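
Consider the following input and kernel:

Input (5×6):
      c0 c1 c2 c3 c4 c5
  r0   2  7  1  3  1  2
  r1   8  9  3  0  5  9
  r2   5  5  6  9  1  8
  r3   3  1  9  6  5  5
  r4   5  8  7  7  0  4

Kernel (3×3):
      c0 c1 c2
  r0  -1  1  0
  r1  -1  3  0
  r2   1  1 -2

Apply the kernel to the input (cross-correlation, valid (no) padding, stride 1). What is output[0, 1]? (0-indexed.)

-13

The receptive field on the input at this output position is [7 1 3 / 9 3 0 / 5 6 9]. Elementwise product with the kernel and sum: 7·-1 + 1·1 + 9·-1 + 3·3 + 5·1 + 6·1 + 9·-2.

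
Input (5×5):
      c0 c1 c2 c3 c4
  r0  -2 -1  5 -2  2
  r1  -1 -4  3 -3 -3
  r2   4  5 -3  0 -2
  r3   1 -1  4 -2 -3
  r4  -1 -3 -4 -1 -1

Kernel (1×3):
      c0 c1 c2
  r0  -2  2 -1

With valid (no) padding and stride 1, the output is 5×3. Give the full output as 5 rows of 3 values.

Output[0,0]: The receptive field on the input at this output position is [-2 -1 5]. Elementwise product with the kernel and sum: -2·-2 + -1·2 + 5·-1.

-3 14 -16
-9 17 -9
5 -16 8
-8 12 -9
0 -1 7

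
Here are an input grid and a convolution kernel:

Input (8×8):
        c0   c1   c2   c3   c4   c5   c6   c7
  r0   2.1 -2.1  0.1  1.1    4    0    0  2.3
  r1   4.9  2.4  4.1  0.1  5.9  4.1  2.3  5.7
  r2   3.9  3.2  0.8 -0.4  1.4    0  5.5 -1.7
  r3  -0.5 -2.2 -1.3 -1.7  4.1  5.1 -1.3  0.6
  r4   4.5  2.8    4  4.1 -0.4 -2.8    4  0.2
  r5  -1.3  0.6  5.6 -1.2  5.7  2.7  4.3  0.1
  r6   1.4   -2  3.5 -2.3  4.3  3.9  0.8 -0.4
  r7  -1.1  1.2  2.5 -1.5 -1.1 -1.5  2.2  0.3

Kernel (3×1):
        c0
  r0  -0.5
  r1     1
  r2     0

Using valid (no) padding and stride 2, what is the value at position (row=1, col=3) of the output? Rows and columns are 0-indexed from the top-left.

The receptive field on the input at this output position is [5.5 / -1.3 / 4]. Elementwise product with the kernel and sum: 5.5·-0.5 + -1.3·1.

-4.05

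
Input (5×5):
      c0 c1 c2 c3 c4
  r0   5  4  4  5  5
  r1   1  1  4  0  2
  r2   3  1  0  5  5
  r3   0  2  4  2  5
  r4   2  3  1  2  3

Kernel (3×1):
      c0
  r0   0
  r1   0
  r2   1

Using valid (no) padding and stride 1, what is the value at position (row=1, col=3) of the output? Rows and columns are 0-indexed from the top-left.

2

The receptive field on the input at this output position is [0 / 5 / 2]. Elementwise product with the kernel and sum: 2·1.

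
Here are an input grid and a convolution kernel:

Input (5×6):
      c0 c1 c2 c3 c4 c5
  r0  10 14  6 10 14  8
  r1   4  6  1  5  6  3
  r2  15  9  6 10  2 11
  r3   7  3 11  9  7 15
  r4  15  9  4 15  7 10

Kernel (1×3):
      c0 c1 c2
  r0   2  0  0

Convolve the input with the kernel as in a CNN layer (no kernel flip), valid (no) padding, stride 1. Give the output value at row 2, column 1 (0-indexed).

The receptive field on the input at this output position is [9 6 10]. Elementwise product with the kernel and sum: 9·2.

18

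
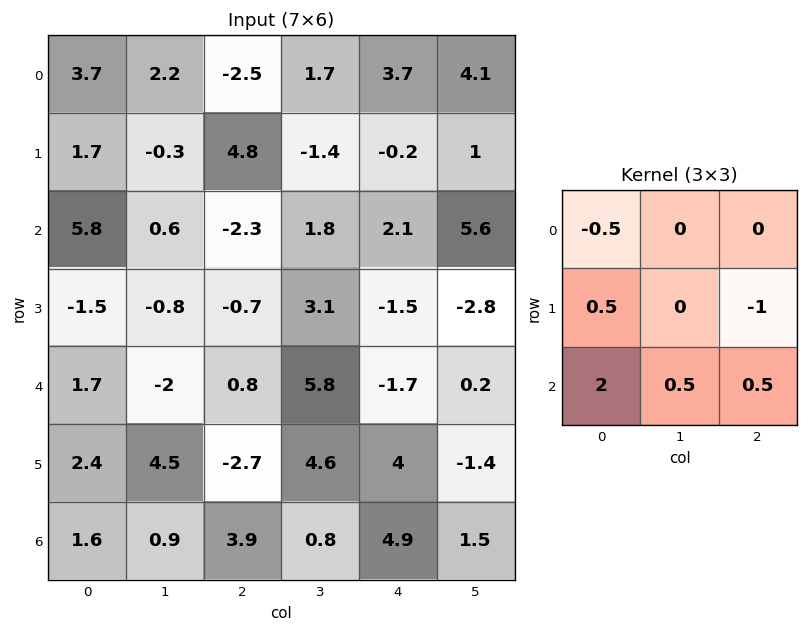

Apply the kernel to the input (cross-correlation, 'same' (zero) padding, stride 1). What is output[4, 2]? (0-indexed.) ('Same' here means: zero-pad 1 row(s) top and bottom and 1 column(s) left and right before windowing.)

The receptive field on the zero-padded input at this output position is [-0.8 -0.7 3.1 / -2 0.8 5.8 / 4.5 -2.7 4.6]. Elementwise product with the kernel and sum: -0.8·-0.5 + -2·0.5 + 5.8·-1 + 4.5·2 + -2.7·0.5 + 4.6·0.5.

3.55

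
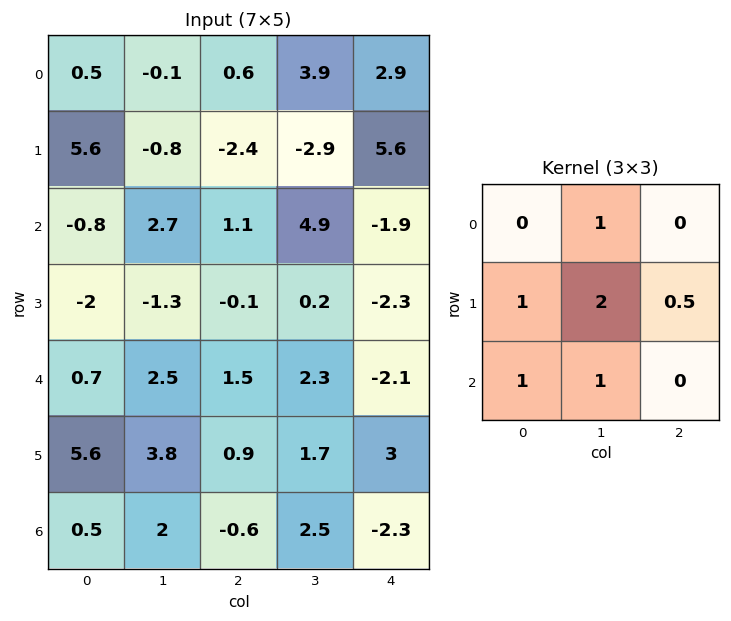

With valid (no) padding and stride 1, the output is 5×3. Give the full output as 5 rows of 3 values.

Output[0,0]: The receptive field on the input at this output position is [0.5 -0.1 0.6 / 5.6 -0.8 -2.4 / -0.8 2.7 1.1]. Elementwise product with the kernel and sum: -0.1·1 + 5.6·1 + -0.8·2 + -2.4·0.5 + -0.8·1 + 2.7·1.

4.6 -2.65 4.5
1.05 3.55 7.15
1.25 3.7 7.85
14.55 11.25 7.85
18.65 9.35 10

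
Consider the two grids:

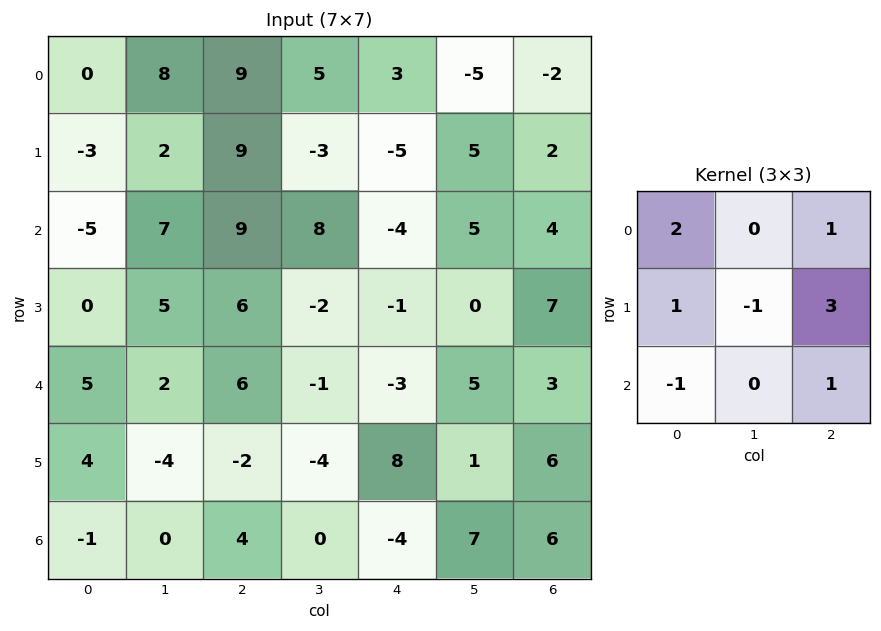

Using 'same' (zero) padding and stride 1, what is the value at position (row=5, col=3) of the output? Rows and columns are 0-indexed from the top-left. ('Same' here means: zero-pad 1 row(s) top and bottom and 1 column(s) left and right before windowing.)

27

The receptive field on the zero-padded input at this output position is [6 -1 -3 / -2 -4 8 / 4 0 -4]. Elementwise product with the kernel and sum: 6·2 + -3·1 + -2·1 + -4·-1 + 8·3 + 4·-1 + -4·1.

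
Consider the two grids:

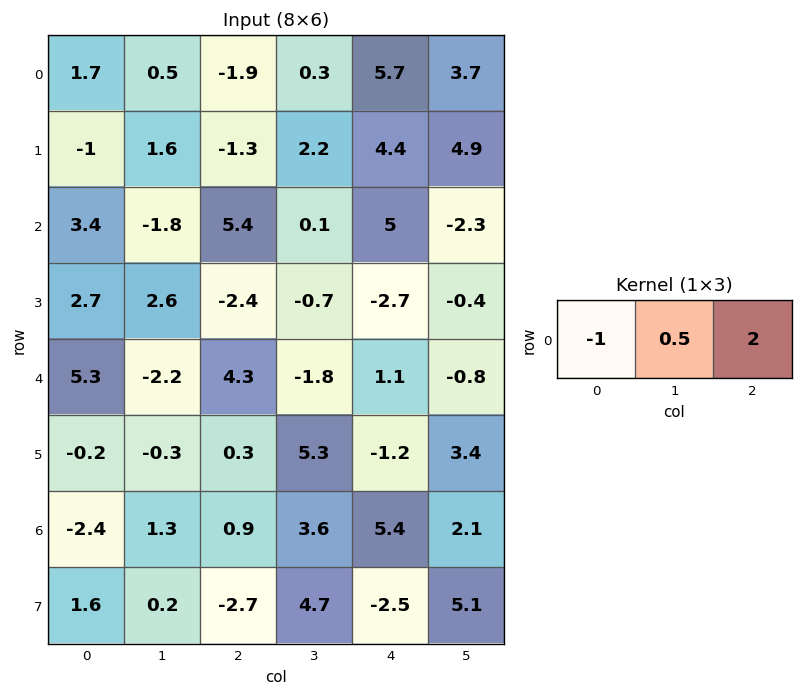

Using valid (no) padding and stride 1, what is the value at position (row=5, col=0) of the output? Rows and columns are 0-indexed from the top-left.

The receptive field on the input at this output position is [-0.2 -0.3 0.3]. Elementwise product with the kernel and sum: -0.2·-1 + -0.3·0.5 + 0.3·2.

0.65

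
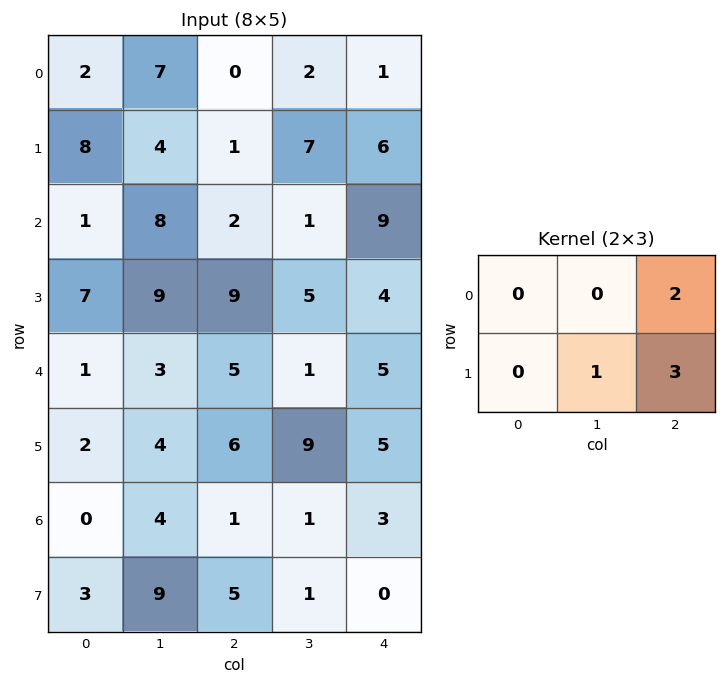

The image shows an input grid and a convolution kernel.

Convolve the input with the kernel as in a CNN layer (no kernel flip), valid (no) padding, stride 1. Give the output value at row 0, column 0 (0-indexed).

The receptive field on the input at this output position is [2 7 0 / 8 4 1]. Elementwise product with the kernel and sum: 0·2 + 4·1 + 1·3.

7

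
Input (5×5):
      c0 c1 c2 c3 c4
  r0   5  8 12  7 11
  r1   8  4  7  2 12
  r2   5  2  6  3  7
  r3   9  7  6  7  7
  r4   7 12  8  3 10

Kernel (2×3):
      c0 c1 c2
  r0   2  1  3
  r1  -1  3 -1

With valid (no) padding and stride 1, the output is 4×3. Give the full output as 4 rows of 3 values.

Output[0,0]: The receptive field on the input at this output position is [5 8 12 / 8 4 7]. Elementwise product with the kernel and sum: 5·2 + 8·1 + 12·3 + 8·-1 + 4·3 + 7·-1.
Output[0,1]: The receptive field on the input at this output position is [8 12 7 / 4 7 2]. Elementwise product with the kernel and sum: 8·2 + 12·1 + 7·3 + 4·-1 + 7·3 + 2·-1.

51 64 51
36 34 48
36 23 44
64 50 31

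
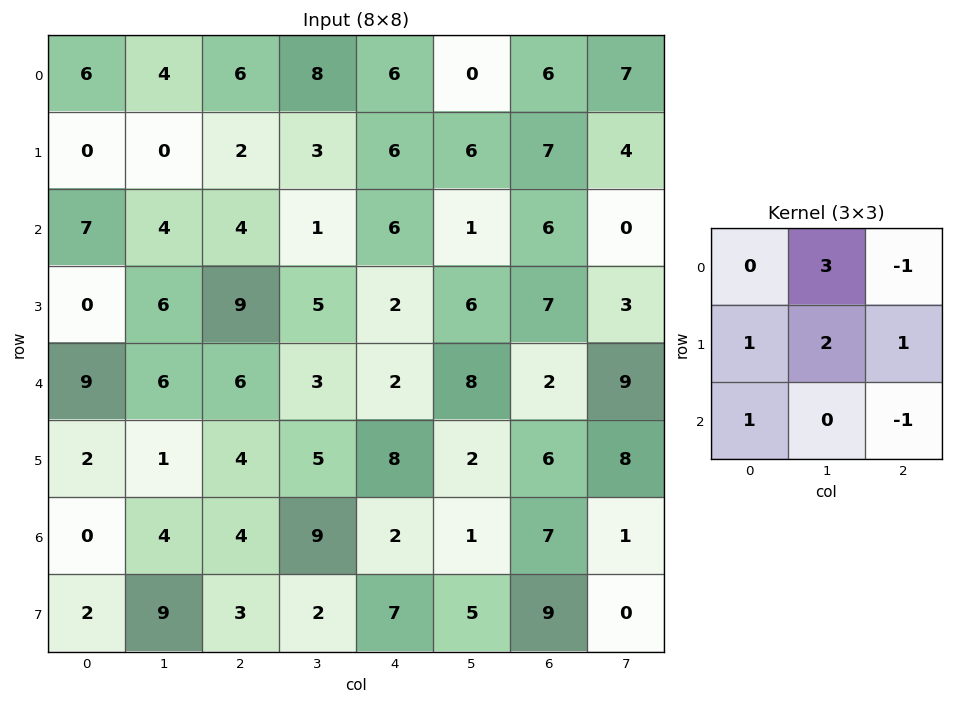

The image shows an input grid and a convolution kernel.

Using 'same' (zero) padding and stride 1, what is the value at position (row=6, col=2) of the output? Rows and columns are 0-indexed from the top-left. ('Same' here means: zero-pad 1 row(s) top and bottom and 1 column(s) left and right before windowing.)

35

The receptive field on the zero-padded input at this output position is [1 4 5 / 4 4 9 / 9 3 2]. Elementwise product with the kernel and sum: 4·3 + 5·-1 + 4·1 + 4·2 + 9·1 + 9·1 + 2·-1.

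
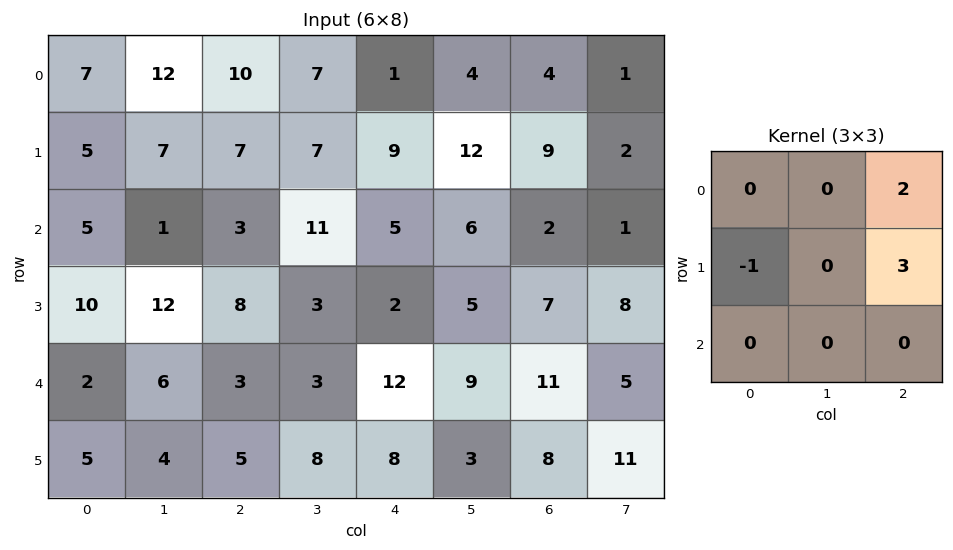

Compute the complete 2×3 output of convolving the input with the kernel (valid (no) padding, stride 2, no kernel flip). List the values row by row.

36 22 26
20 8 23

Output[0,0]: The receptive field on the input at this output position is [7 12 10 / 5 7 7 / 5 1 3]. Elementwise product with the kernel and sum: 10·2 + 5·-1 + 7·3.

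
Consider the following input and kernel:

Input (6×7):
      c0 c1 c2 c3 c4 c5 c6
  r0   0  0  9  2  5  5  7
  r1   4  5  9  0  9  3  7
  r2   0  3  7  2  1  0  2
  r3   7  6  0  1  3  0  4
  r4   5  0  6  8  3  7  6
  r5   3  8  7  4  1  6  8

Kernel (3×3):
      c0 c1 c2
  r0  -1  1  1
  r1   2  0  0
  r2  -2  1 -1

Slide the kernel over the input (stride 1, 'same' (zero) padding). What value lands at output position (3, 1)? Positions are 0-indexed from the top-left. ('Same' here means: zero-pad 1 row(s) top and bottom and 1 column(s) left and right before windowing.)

The receptive field on the zero-padded input at this output position is [0 3 7 / 7 6 0 / 5 0 6]. Elementwise product with the kernel and sum: 0·-1 + 3·1 + 7·1 + 7·2 + 5·-2 + 0·1 + 6·-1.

8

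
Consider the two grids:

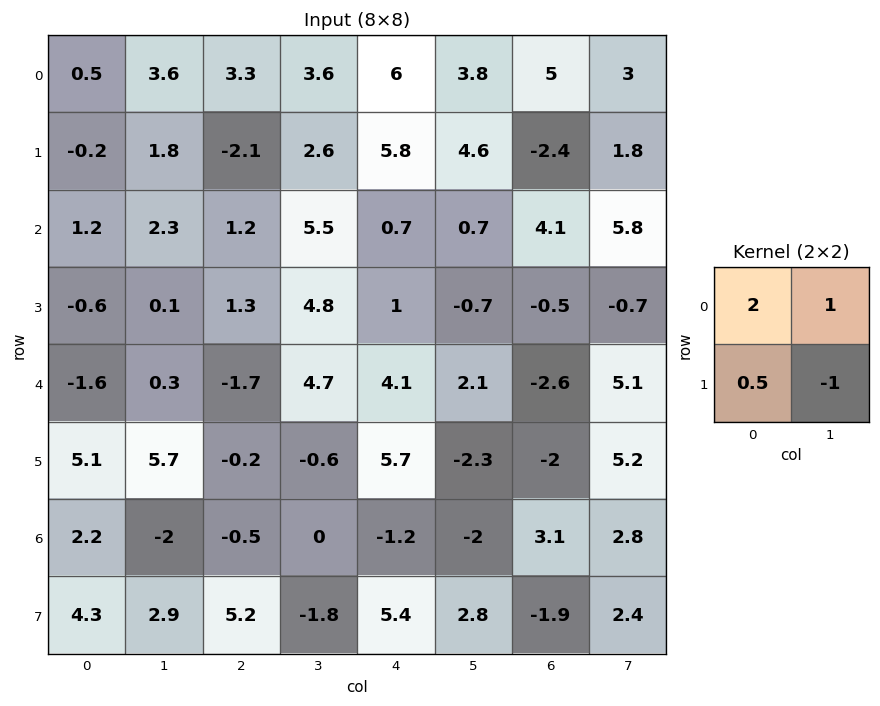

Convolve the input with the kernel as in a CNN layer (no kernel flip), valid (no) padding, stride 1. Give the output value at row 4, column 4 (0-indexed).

The receptive field on the input at this output position is [4.1 2.1 / 5.7 -2.3]. Elementwise product with the kernel and sum: 4.1·2 + 2.1·1 + 5.7·0.5 + -2.3·-1.

15.45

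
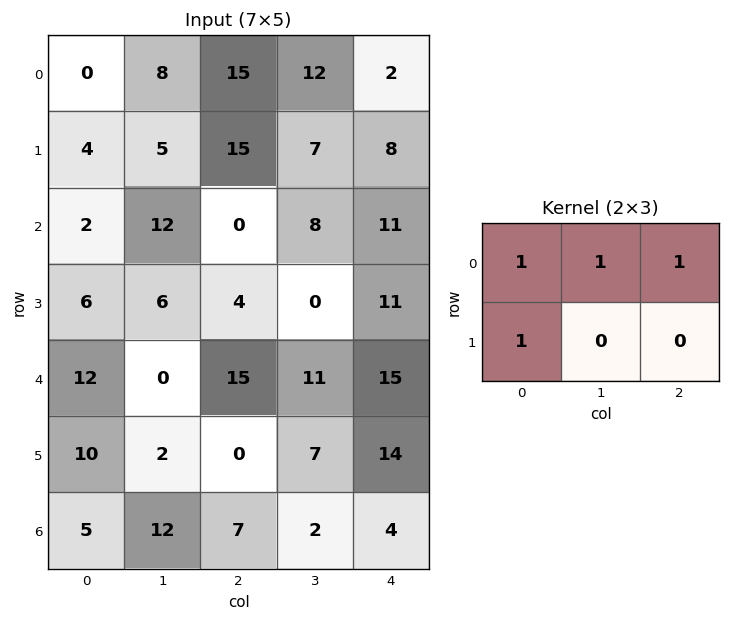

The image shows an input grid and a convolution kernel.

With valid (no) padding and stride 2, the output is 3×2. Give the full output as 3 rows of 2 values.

Output[0,0]: The receptive field on the input at this output position is [0 8 15 / 4 5 15]. Elementwise product with the kernel and sum: 0·1 + 8·1 + 15·1 + 4·1.

27 44
20 23
37 41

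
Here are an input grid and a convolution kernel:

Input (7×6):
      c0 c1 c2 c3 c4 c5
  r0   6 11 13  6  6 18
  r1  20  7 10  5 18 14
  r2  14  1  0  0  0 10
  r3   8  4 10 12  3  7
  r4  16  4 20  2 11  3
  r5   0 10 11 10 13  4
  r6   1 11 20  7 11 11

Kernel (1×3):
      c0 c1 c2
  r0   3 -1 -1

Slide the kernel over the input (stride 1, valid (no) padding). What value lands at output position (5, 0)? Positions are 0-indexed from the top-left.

-21

The receptive field on the input at this output position is [0 10 11]. Elementwise product with the kernel and sum: 0·3 + 10·-1 + 11·-1.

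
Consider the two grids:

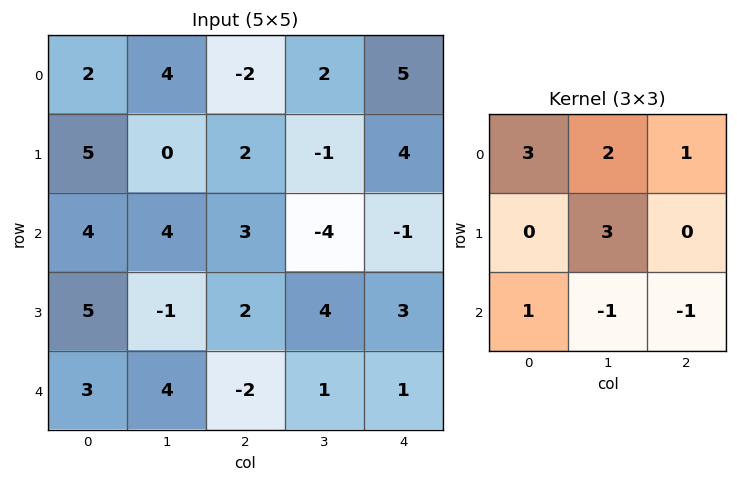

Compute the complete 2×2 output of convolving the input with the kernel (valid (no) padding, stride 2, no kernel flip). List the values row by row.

9 8
21 8

Output[0,0]: The receptive field on the input at this output position is [2 4 -2 / 5 0 2 / 4 4 3]. Elementwise product with the kernel and sum: 2·3 + 4·2 + -2·1 + 0·3 + 4·1 + 4·-1 + 3·-1.
Output[0,1]: The receptive field on the input at this output position is [-2 2 5 / 2 -1 4 / 3 -4 -1]. Elementwise product with the kernel and sum: -2·3 + 2·2 + 5·1 + -1·3 + 3·1 + -4·-1 + -1·-1.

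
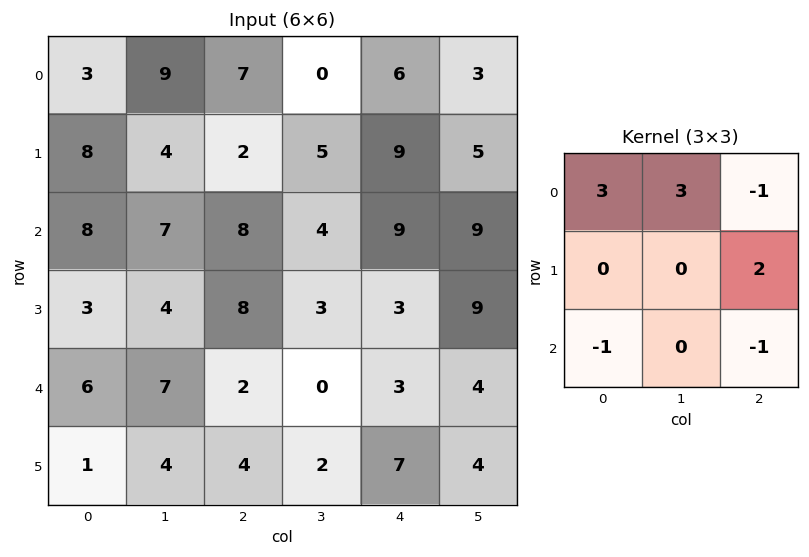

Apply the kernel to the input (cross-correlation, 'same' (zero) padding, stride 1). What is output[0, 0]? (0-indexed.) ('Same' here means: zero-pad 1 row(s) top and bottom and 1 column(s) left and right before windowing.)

14

The receptive field on the zero-padded input at this output position is [0 0 0 / 0 3 9 / 0 8 4]. Elementwise product with the kernel and sum: 0·3 + 0·3 + 0·-1 + 9·2 + 0·-1 + 4·-1.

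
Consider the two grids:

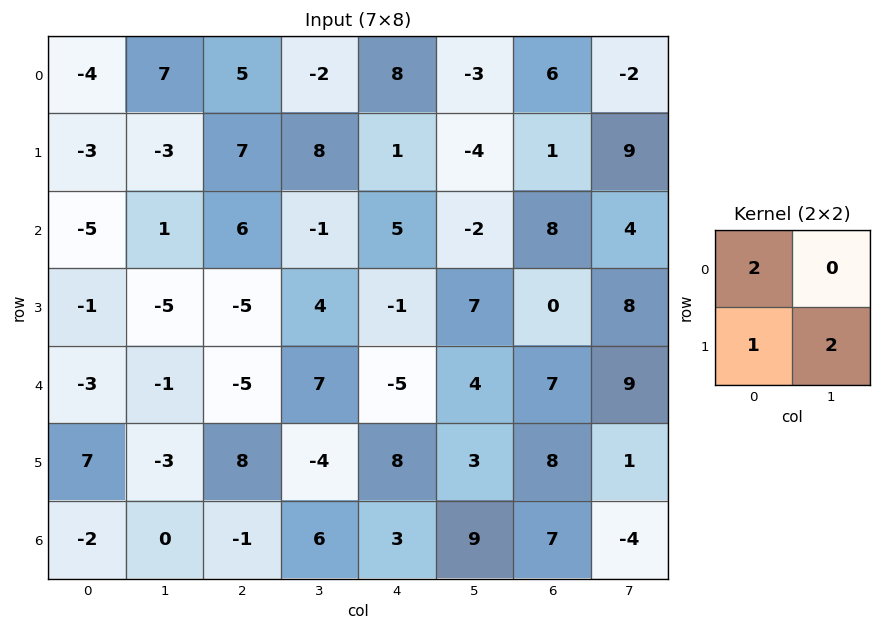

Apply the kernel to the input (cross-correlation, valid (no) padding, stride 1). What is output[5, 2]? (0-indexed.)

The receptive field on the input at this output position is [8 -4 / -1 6]. Elementwise product with the kernel and sum: 8·2 + -1·1 + 6·2.

27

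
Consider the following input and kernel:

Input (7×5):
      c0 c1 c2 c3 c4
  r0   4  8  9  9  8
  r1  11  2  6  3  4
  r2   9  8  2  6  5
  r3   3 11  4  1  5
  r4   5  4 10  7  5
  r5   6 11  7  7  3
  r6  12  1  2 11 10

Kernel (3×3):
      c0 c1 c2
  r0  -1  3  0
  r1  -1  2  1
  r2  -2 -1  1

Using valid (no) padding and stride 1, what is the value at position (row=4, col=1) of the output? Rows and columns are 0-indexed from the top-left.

43

The receptive field on the input at this output position is [4 10 7 / 11 7 7 / 1 2 11]. Elementwise product with the kernel and sum: 4·-1 + 10·3 + 11·-1 + 7·2 + 7·1 + 1·-2 + 2·-1 + 11·1.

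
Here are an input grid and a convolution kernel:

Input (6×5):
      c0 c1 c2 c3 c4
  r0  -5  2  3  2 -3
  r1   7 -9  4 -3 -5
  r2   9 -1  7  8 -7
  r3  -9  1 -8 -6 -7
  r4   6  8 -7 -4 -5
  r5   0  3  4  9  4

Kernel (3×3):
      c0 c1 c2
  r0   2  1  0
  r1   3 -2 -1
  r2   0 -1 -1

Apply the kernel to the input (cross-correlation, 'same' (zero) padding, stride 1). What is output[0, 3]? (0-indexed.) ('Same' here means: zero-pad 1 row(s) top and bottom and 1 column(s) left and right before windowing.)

16

The receptive field on the zero-padded input at this output position is [0 0 0 / 3 2 -3 / 4 -3 -5]. Elementwise product with the kernel and sum: 0·2 + 0·1 + 3·3 + 2·-2 + -3·-1 + -3·-1 + -5·-1.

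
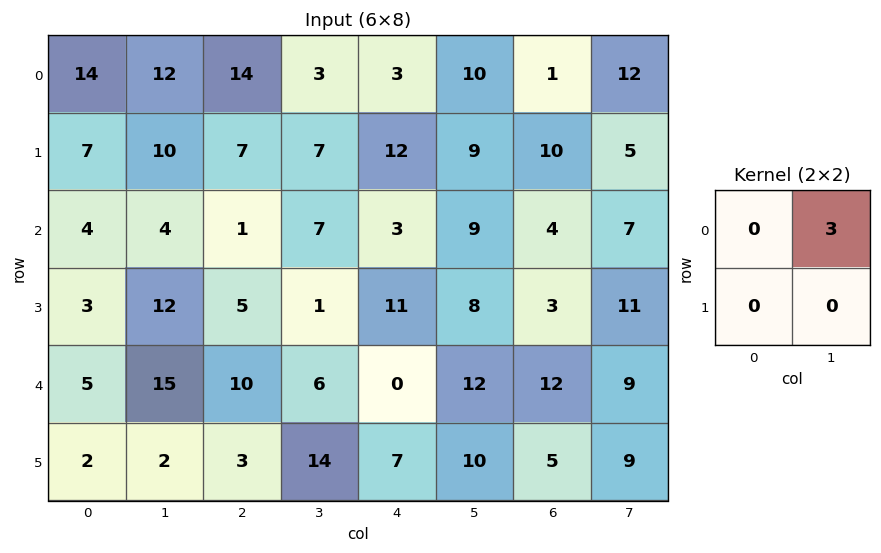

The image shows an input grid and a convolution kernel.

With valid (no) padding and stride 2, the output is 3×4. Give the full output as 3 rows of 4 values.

36 9 30 36
12 21 27 21
45 18 36 27

Output[0,0]: The receptive field on the input at this output position is [14 12 / 7 10]. Elementwise product with the kernel and sum: 12·3.
Output[0,1]: The receptive field on the input at this output position is [14 3 / 7 7]. Elementwise product with the kernel and sum: 3·3.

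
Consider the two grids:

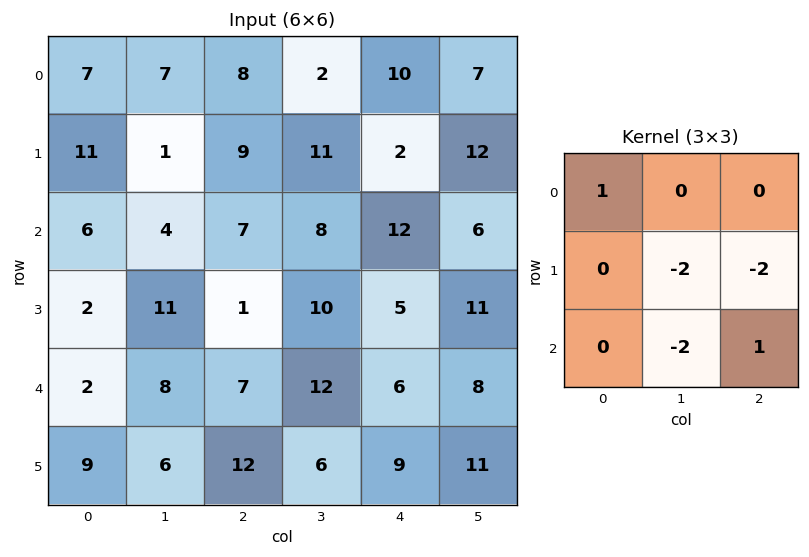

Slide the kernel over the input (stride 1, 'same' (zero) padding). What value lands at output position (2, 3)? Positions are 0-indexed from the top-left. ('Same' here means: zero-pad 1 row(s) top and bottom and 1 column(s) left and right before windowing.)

-46

The receptive field on the zero-padded input at this output position is [9 11 2 / 7 8 12 / 1 10 5]. Elementwise product with the kernel and sum: 9·1 + 8·-2 + 12·-2 + 10·-2 + 5·1.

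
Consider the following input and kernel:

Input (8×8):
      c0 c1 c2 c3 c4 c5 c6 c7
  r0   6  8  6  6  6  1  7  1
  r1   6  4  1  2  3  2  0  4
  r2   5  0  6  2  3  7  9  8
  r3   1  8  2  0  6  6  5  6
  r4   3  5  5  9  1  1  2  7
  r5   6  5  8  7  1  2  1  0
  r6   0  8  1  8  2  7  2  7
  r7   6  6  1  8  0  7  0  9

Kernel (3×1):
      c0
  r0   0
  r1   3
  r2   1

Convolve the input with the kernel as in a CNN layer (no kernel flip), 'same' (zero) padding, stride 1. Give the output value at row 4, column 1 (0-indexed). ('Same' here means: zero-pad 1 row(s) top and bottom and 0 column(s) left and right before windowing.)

20

The receptive field on the zero-padded input at this output position is [8 / 5 / 5]. Elementwise product with the kernel and sum: 5·3 + 5·1.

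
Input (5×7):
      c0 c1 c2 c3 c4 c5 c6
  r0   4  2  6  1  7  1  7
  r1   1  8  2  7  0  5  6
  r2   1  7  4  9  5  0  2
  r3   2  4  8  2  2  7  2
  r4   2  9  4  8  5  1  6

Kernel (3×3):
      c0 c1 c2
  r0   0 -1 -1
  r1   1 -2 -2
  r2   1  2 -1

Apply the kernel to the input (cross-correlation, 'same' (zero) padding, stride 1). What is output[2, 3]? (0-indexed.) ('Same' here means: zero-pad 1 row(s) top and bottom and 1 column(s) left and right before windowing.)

-21

The receptive field on the zero-padded input at this output position is [2 7 0 / 4 9 5 / 8 2 2]. Elementwise product with the kernel and sum: 7·-1 + 0·-1 + 4·1 + 9·-2 + 5·-2 + 8·1 + 2·2 + 2·-1.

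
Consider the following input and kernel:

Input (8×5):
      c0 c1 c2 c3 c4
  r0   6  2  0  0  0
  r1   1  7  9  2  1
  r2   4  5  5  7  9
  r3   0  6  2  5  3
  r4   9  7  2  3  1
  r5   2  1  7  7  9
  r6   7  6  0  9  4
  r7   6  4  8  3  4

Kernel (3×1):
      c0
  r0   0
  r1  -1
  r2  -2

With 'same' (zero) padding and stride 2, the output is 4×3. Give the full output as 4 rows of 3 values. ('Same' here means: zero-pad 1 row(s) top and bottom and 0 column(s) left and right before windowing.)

Output[0,0]: The receptive field on the zero-padded input at this output position is [0 / 6 / 1]. Elementwise product with the kernel and sum: 6·-1 + 1·-2.
Output[0,1]: The receptive field on the zero-padded input at this output position is [0 / 0 / 9]. Elementwise product with the kernel and sum: 0·-1 + 9·-2.

-8 -18 -2
-4 -9 -15
-13 -16 -19
-19 -16 -12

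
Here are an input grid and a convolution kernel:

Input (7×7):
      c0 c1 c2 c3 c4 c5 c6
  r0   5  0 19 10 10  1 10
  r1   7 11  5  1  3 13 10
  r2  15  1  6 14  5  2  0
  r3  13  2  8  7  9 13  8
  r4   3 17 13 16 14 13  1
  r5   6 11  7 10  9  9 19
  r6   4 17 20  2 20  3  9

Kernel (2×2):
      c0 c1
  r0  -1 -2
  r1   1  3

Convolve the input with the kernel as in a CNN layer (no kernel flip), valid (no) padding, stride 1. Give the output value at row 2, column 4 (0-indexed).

39

The receptive field on the input at this output position is [5 2 / 9 13]. Elementwise product with the kernel and sum: 5·-1 + 2·-2 + 9·1 + 13·3.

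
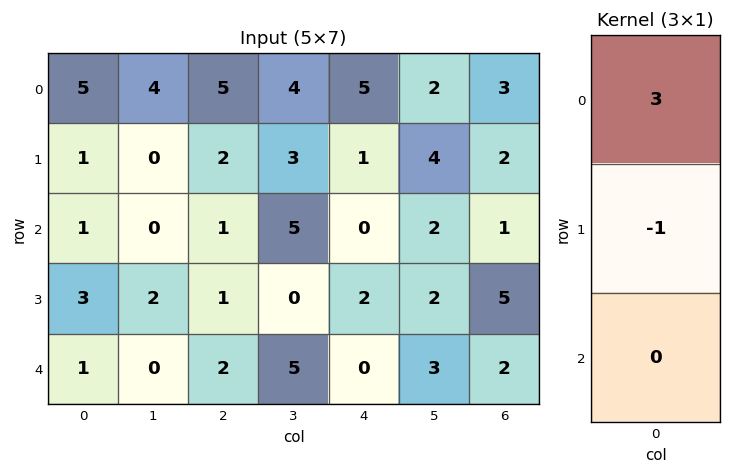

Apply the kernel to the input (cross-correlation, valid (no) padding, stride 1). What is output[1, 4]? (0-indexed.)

The receptive field on the input at this output position is [1 / 0 / 2]. Elementwise product with the kernel and sum: 1·3 + 0·-1.

3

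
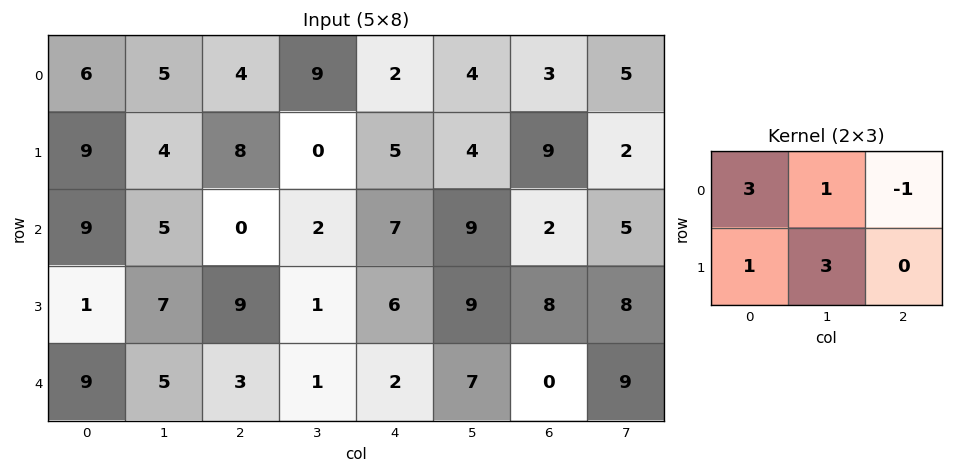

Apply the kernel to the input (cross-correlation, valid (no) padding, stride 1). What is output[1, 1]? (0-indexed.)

25

The receptive field on the input at this output position is [4 8 0 / 5 0 2]. Elementwise product with the kernel and sum: 4·3 + 8·1 + 0·-1 + 5·1 + 0·3.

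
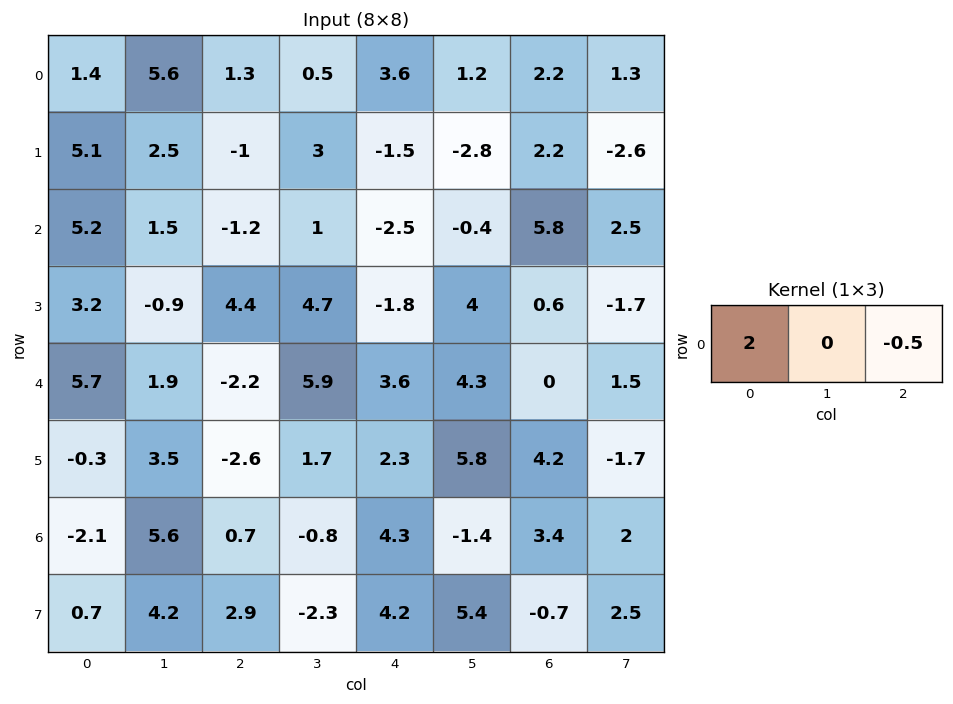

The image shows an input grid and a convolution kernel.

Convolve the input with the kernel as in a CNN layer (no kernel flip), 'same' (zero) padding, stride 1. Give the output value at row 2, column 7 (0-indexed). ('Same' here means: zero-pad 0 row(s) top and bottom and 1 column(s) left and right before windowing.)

The receptive field on the zero-padded input at this output position is [5.8 2.5 0]. Elementwise product with the kernel and sum: 5.8·2 + 0·-0.5.

11.6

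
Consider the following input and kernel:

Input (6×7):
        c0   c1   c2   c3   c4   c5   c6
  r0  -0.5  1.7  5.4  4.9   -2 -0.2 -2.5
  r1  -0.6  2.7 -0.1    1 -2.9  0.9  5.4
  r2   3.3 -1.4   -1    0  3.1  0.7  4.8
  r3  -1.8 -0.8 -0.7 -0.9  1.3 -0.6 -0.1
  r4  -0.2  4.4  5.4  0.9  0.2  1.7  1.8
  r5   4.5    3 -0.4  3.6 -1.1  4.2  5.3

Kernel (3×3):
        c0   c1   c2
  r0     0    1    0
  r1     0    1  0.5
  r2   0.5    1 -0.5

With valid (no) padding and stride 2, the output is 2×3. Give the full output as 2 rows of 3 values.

Output[0,0]: The receptive field on the input at this output position is [-0.5 1.7 5.4 / -0.6 2.7 -0.1 / 3.3 -1.4 -1]. Elementwise product with the kernel and sum: 1.7·1 + 2.7·1 + -0.1·0.5 + 3.3·0.5 + -1.4·1 + -1·-0.5.

5.1 2.4 3.25
-0.95 3.25 0.95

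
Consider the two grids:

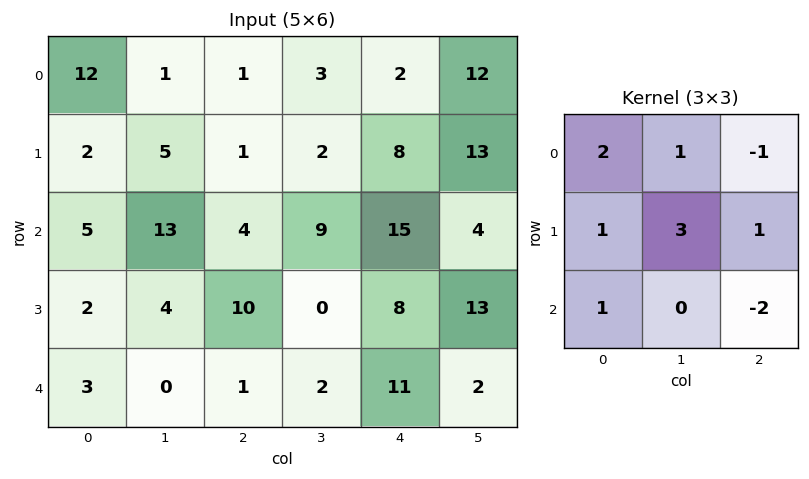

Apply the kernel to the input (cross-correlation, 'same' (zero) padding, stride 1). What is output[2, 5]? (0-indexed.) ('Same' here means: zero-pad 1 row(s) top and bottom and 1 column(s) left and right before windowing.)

The receptive field on the zero-padded input at this output position is [8 13 0 / 15 4 0 / 8 13 0]. Elementwise product with the kernel and sum: 8·2 + 13·1 + 0·-1 + 15·1 + 4·3 + 0·1 + 8·1 + 0·-2.

64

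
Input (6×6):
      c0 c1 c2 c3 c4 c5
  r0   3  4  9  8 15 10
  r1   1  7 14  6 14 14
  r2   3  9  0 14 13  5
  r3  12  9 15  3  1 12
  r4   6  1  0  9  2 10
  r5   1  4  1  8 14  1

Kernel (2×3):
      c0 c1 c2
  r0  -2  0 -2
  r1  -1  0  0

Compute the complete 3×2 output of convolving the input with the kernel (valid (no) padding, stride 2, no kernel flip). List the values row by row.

Output[0,0]: The receptive field on the input at this output position is [3 4 9 / 1 7 14]. Elementwise product with the kernel and sum: 3·-2 + 9·-2 + 1·-1.
Output[0,1]: The receptive field on the input at this output position is [9 8 15 / 14 6 14]. Elementwise product with the kernel and sum: 9·-2 + 15·-2 + 14·-1.

-25 -62
-18 -41
-13 -5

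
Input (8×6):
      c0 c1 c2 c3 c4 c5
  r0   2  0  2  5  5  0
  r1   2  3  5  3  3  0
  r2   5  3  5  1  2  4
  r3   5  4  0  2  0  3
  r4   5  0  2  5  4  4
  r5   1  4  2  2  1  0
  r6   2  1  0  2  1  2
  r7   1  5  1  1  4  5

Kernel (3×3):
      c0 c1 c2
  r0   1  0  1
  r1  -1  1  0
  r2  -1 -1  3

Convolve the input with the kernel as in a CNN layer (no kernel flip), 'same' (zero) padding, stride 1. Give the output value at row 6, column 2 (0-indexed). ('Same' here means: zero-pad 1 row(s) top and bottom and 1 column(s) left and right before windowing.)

2

The receptive field on the zero-padded input at this output position is [4 2 2 / 1 0 2 / 5 1 1]. Elementwise product with the kernel and sum: 4·1 + 2·1 + 1·-1 + 0·1 + 5·-1 + 1·-1 + 1·3.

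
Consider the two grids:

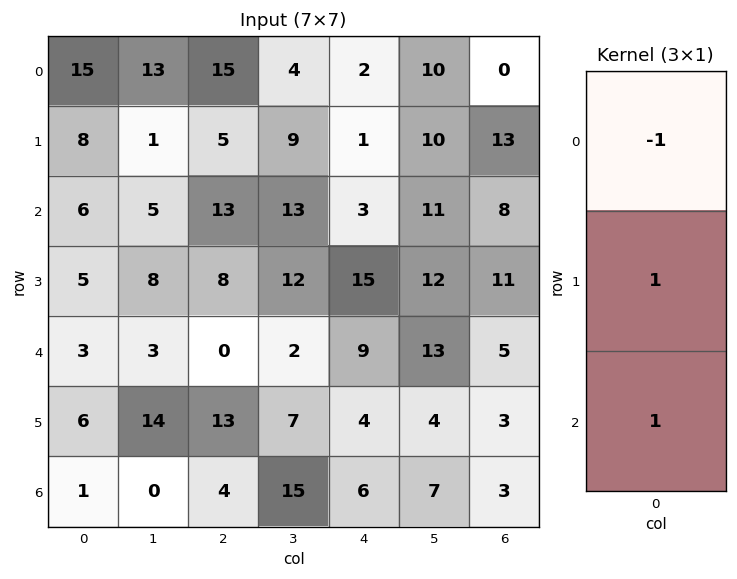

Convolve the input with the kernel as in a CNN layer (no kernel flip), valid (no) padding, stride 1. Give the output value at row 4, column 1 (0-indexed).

The receptive field on the input at this output position is [3 / 14 / 0]. Elementwise product with the kernel and sum: 3·-1 + 14·1 + 0·1.

11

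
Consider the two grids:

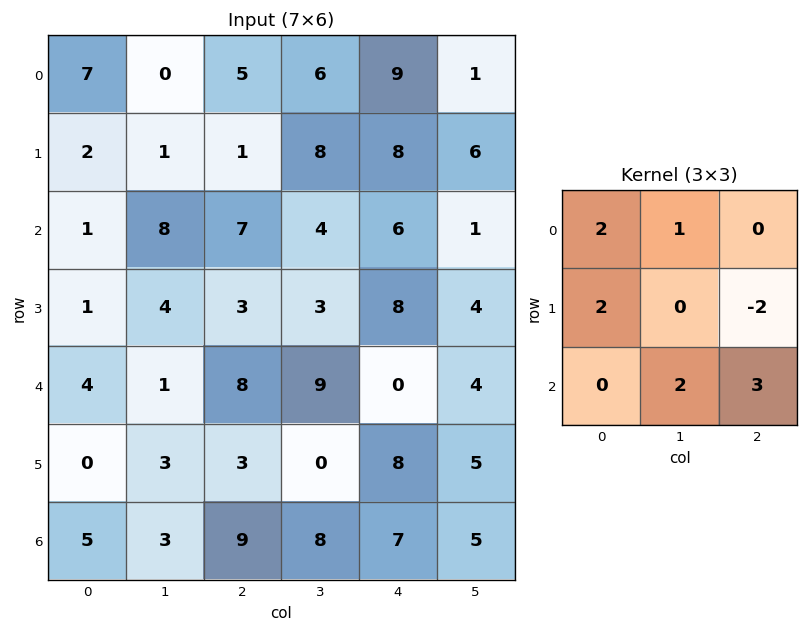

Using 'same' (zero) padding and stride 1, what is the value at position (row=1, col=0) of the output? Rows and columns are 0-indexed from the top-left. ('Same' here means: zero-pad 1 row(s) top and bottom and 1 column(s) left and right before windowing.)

The receptive field on the zero-padded input at this output position is [0 7 0 / 0 2 1 / 0 1 8]. Elementwise product with the kernel and sum: 0·2 + 7·1 + 0·2 + 1·-2 + 1·2 + 8·3.

31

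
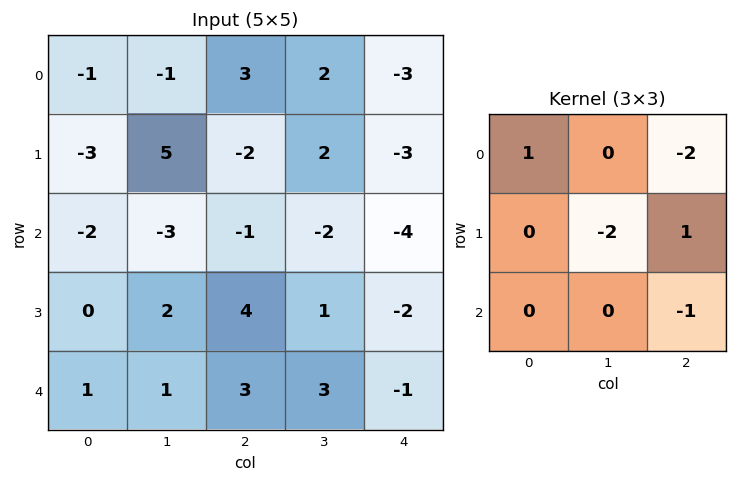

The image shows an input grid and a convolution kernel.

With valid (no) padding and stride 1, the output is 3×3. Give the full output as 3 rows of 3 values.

-18 3 6
2 0 6
-3 -9 4

Output[0,0]: The receptive field on the input at this output position is [-1 -1 3 / -3 5 -2 / -2 -3 -1]. Elementwise product with the kernel and sum: -1·1 + 3·-2 + 5·-2 + -2·1 + -1·-1.
Output[0,1]: The receptive field on the input at this output position is [-1 3 2 / 5 -2 2 / -3 -1 -2]. Elementwise product with the kernel and sum: -1·1 + 2·-2 + -2·-2 + 2·1 + -2·-1.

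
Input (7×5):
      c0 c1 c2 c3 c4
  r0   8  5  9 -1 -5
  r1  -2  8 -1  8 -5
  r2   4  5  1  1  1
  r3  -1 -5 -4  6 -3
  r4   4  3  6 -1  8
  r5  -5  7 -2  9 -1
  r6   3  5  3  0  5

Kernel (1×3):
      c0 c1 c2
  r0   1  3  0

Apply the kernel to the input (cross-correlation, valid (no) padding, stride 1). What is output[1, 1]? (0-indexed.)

5

The receptive field on the input at this output position is [8 -1 8]. Elementwise product with the kernel and sum: 8·1 + -1·3.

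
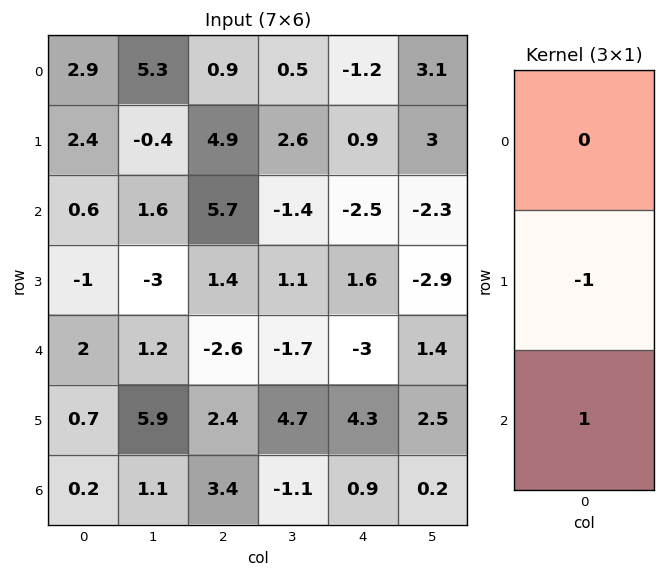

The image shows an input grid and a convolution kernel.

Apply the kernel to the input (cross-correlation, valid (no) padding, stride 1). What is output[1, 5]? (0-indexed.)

-0.6

The receptive field on the input at this output position is [3 / -2.3 / -2.9]. Elementwise product with the kernel and sum: -2.3·-1 + -2.9·1.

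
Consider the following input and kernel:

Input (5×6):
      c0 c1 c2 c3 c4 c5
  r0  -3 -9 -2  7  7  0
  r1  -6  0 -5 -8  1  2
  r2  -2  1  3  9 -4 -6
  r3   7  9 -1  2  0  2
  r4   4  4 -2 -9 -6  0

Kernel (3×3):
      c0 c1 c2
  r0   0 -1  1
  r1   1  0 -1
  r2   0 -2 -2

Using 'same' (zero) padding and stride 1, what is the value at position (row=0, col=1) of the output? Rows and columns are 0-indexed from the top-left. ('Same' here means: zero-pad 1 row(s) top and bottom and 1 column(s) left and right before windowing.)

9

The receptive field on the zero-padded input at this output position is [0 0 0 / -3 -9 -2 / -6 0 -5]. Elementwise product with the kernel and sum: 0·-1 + 0·1 + -3·1 + -2·-1 + 0·-2 + -5·-2.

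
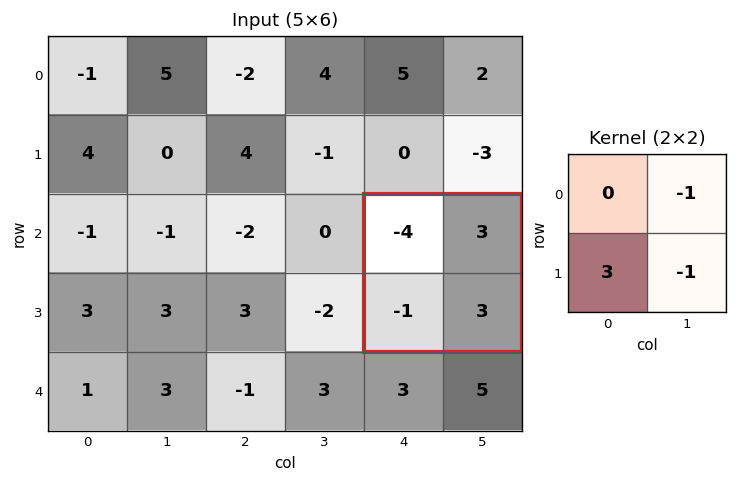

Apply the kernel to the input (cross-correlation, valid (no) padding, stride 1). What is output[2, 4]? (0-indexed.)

The receptive field on the input at this output position is [-4 3 / -1 3]. Elementwise product with the kernel and sum: 3·-1 + -1·3 + 3·-1.

-9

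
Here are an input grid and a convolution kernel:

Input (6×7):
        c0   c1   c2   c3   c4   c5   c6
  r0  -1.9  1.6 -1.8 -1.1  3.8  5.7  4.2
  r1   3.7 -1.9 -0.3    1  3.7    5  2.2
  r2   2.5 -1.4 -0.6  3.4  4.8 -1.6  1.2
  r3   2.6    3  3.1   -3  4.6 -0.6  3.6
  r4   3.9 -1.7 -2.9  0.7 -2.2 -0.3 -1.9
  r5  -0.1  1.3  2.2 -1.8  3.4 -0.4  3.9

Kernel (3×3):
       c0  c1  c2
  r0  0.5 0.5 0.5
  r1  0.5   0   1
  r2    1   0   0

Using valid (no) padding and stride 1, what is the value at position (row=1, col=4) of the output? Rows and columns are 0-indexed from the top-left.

13.65

The receptive field on the input at this output position is [3.7 5 2.2 / 4.8 -1.6 1.2 / 4.6 -0.6 3.6]. Elementwise product with the kernel and sum: 3.7·0.5 + 5·0.5 + 2.2·0.5 + 4.8·0.5 + 1.2·1 + 4.6·1.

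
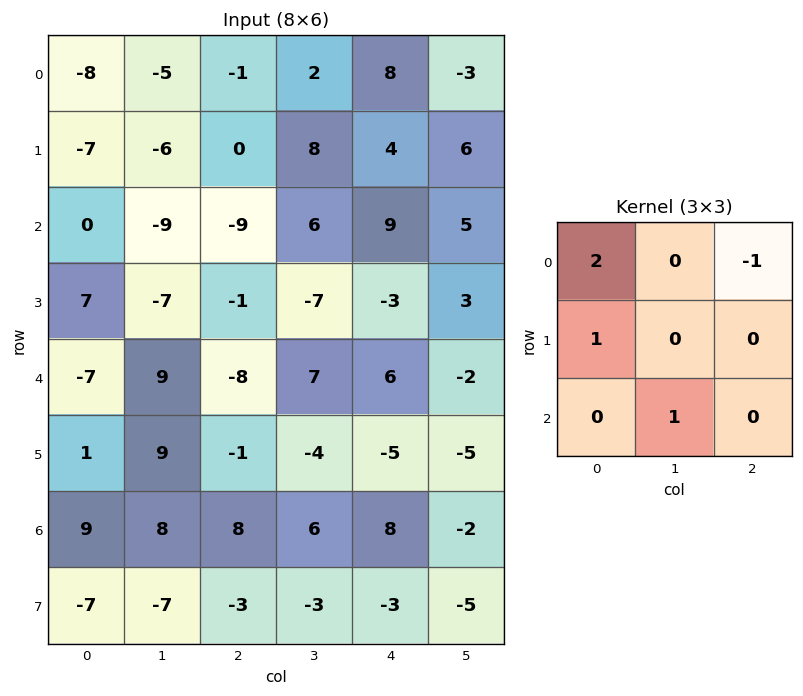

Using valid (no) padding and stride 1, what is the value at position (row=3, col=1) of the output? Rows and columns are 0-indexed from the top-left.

1

The receptive field on the input at this output position is [-7 -1 -7 / 9 -8 7 / 9 -1 -4]. Elementwise product with the kernel and sum: -7·2 + -7·-1 + 9·1 + -1·1.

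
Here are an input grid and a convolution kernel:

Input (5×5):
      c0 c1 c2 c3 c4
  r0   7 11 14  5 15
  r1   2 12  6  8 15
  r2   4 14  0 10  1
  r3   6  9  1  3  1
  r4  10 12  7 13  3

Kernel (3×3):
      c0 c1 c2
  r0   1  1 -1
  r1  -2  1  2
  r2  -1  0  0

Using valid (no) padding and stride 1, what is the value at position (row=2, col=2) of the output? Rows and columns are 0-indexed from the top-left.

5

The receptive field on the input at this output position is [0 10 1 / 1 3 1 / 7 13 3]. Elementwise product with the kernel and sum: 0·1 + 10·1 + 1·-1 + 1·-2 + 3·1 + 1·2 + 7·-1.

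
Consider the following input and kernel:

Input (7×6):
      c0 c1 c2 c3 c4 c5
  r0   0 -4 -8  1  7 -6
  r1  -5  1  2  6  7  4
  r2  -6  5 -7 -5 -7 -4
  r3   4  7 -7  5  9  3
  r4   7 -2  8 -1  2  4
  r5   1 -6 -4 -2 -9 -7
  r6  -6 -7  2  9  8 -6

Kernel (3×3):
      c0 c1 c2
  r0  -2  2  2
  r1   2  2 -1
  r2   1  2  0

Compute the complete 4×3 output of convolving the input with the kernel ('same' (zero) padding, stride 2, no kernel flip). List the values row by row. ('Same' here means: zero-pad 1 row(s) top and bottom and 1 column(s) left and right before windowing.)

Output[0,0]: The receptive field on the zero-padded input at this output position is [0 0 0 / 0 0 -4 / 0 -5 1]. Elementwise product with the kernel and sum: 0·-2 + 0·2 + 0·2 + 0·2 + 0·2 + -4·-1 + 0·1 + -5·2.

-6 -20 42
-17 8 13
40 -19 -8
-15 -19 12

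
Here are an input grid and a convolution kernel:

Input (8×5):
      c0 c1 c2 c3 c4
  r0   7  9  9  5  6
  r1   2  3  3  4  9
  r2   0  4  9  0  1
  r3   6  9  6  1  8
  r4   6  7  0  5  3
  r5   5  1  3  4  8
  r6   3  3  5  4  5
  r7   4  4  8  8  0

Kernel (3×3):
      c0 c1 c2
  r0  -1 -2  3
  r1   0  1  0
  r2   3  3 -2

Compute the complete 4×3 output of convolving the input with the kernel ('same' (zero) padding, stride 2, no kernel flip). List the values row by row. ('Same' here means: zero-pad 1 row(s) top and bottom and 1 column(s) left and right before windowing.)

7 19 45
5 55 6
34 -14 22
0 30 9

Output[0,0]: The receptive field on the zero-padded input at this output position is [0 0 0 / 0 7 9 / 0 2 3]. Elementwise product with the kernel and sum: 0·-1 + 0·-2 + 0·3 + 7·1 + 0·3 + 2·3 + 3·-2.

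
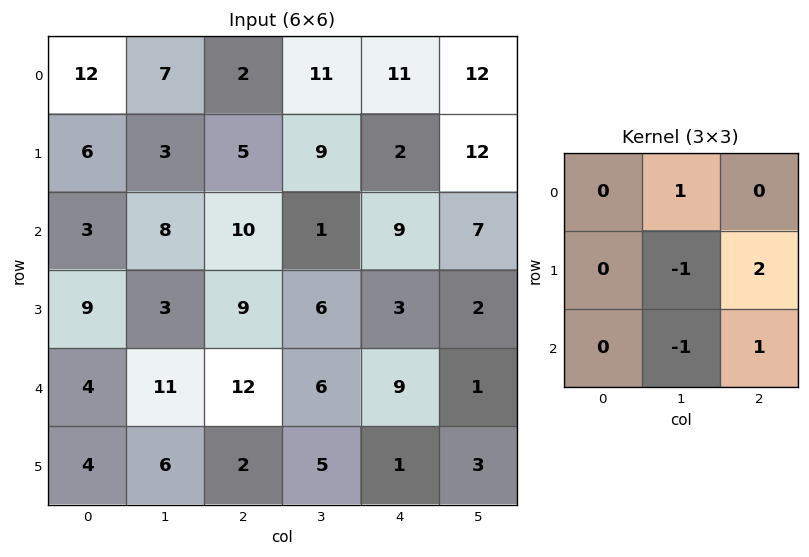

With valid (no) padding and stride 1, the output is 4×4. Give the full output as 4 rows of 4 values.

16 6 14 31
21 -6 23 6
24 7 4 2
12 12 14 -2

Output[0,0]: The receptive field on the input at this output position is [12 7 2 / 6 3 5 / 3 8 10]. Elementwise product with the kernel and sum: 7·1 + 3·-1 + 5·2 + 8·-1 + 10·1.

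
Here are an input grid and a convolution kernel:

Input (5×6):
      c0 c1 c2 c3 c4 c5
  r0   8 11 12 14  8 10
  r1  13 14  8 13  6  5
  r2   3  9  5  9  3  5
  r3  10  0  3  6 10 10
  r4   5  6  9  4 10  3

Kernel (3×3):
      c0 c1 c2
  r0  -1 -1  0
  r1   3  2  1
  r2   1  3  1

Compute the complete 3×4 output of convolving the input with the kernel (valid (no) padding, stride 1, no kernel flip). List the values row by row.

91 81 65 57
18 39 46 65
53 35 48 73

Output[0,0]: The receptive field on the input at this output position is [8 11 12 / 13 14 8 / 3 9 5]. Elementwise product with the kernel and sum: 8·-1 + 11·-1 + 13·3 + 14·2 + 8·1 + 3·1 + 9·3 + 5·1.
Output[0,1]: The receptive field on the input at this output position is [11 12 14 / 14 8 13 / 9 5 9]. Elementwise product with the kernel and sum: 11·-1 + 12·-1 + 14·3 + 8·2 + 13·1 + 9·1 + 5·3 + 9·1.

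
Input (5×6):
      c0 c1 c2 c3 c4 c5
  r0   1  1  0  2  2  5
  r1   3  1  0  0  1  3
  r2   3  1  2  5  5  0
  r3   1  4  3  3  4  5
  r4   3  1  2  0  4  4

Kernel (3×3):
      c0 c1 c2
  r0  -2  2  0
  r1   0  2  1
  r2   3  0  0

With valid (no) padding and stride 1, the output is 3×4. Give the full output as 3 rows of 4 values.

11 1 11 20
3 19 24 21
16 14 22 13

Output[0,0]: The receptive field on the input at this output position is [1 1 0 / 3 1 0 / 3 1 2]. Elementwise product with the kernel and sum: 1·-2 + 1·2 + 1·2 + 0·1 + 3·3.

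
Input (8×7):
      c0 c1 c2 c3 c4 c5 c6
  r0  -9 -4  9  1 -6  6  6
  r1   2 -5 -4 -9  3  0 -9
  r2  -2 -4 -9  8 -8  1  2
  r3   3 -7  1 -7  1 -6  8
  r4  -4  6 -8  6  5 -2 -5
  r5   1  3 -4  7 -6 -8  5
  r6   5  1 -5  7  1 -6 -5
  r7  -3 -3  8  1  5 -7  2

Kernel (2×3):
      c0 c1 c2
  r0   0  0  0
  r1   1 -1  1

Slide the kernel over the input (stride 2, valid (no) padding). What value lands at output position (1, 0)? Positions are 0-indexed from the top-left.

The receptive field on the input at this output position is [-2 -4 -9 / 3 -7 1]. Elementwise product with the kernel and sum: 3·1 + -7·-1 + 1·1.

11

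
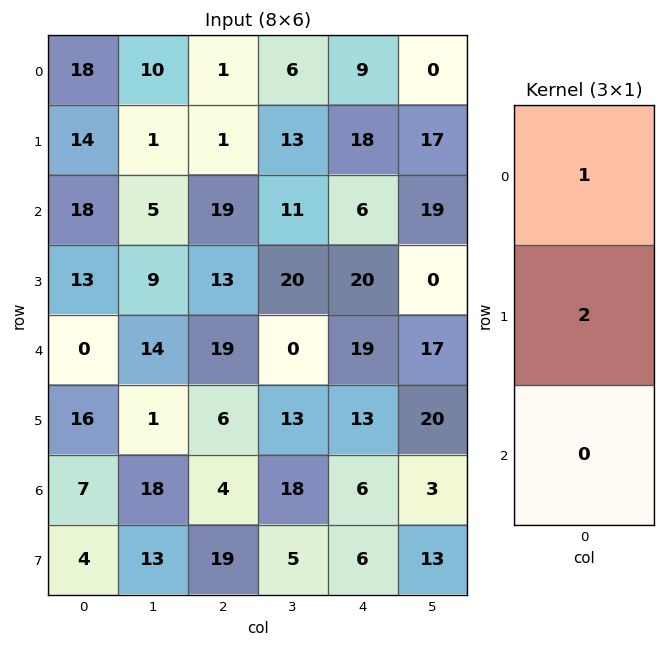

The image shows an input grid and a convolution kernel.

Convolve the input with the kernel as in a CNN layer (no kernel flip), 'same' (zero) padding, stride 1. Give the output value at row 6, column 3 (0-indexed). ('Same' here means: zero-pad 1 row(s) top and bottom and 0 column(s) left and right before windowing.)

The receptive field on the zero-padded input at this output position is [13 / 18 / 5]. Elementwise product with the kernel and sum: 13·1 + 18·2.

49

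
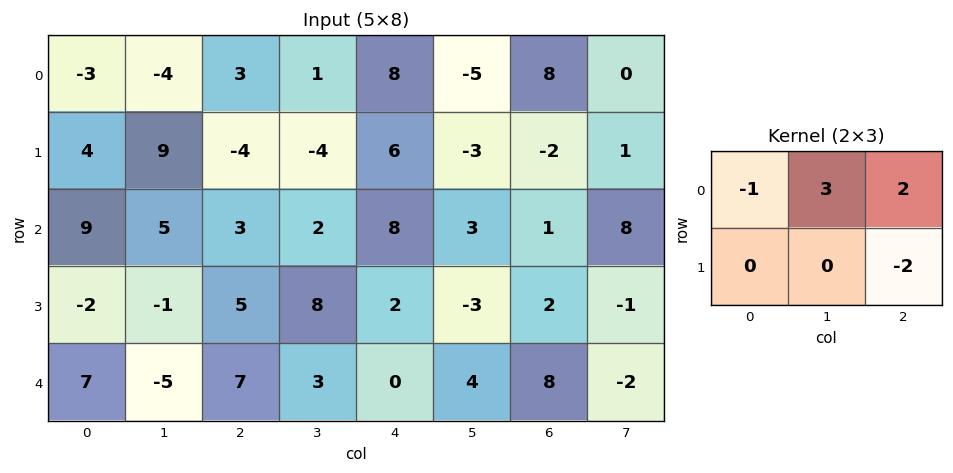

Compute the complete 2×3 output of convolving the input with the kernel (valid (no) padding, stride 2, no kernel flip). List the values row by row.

5 4 -3
2 15 -1

Output[0,0]: The receptive field on the input at this output position is [-3 -4 3 / 4 9 -4]. Elementwise product with the kernel and sum: -3·-1 + -4·3 + 3·2 + -4·-2.
Output[0,1]: The receptive field on the input at this output position is [3 1 8 / -4 -4 6]. Elementwise product with the kernel and sum: 3·-1 + 1·3 + 8·2 + 6·-2.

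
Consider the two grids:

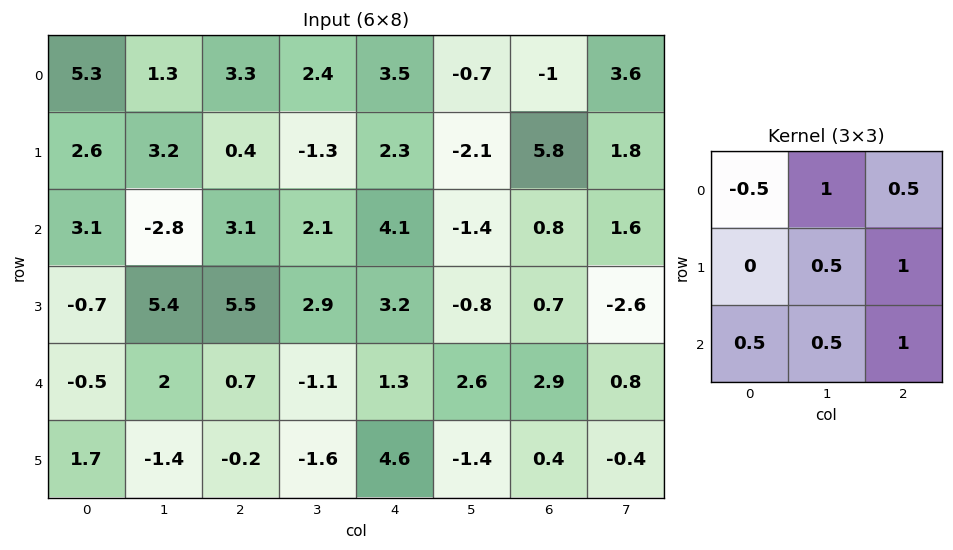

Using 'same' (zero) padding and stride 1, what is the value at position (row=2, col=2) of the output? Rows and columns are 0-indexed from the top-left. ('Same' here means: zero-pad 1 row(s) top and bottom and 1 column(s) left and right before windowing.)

10.15

The receptive field on the zero-padded input at this output position is [3.2 0.4 -1.3 / -2.8 3.1 2.1 / 5.4 5.5 2.9]. Elementwise product with the kernel and sum: 3.2·-0.5 + 0.4·1 + -1.3·0.5 + 3.1·0.5 + 2.1·1 + 5.4·0.5 + 5.5·0.5 + 2.9·1.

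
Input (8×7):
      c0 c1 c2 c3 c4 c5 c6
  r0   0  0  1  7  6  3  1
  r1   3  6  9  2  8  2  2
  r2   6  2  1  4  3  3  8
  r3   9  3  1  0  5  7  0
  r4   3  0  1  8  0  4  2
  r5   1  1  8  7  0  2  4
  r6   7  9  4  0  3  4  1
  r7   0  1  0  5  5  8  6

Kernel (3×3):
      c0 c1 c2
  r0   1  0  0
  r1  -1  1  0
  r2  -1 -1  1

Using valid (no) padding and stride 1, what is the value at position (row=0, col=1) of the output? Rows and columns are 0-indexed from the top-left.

4

The receptive field on the input at this output position is [0 1 7 / 6 9 2 / 2 1 4]. Elementwise product with the kernel and sum: 0·1 + 6·-1 + 9·1 + 2·-1 + 1·-1 + 4·1.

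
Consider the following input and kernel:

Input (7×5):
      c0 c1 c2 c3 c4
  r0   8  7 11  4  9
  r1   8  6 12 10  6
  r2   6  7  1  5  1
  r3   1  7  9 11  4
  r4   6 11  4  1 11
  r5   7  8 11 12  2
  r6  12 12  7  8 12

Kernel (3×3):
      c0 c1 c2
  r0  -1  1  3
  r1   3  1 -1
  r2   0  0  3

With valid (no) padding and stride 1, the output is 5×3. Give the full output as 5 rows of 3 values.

Output[0,0]: The receptive field on the input at this output position is [8 7 11 / 8 6 12 / 6 7 1]. Elementwise product with the kernel and sum: 8·-1 + 7·1 + 11·3 + 8·3 + 6·1 + 12·-1 + 1·3.
Output[0,1]: The receptive field on the input at this output position is [7 11 4 / 6 12 10 / 7 1 5]. Elementwise product with the kernel and sum: 7·-1 + 11·1 + 4·3 + 6·3 + 12·1 + 10·-1 + 5·3.

53 51 63
85 86 35
17 31 74
91 107 22
56 43 109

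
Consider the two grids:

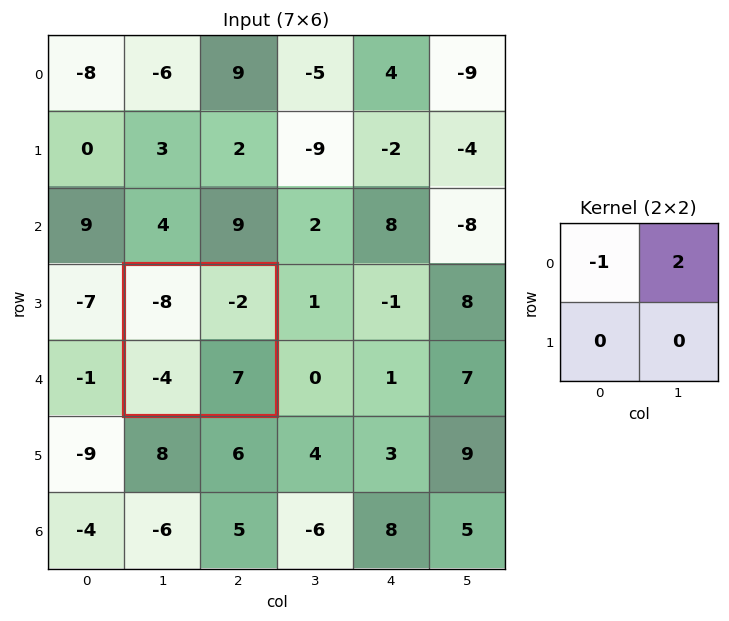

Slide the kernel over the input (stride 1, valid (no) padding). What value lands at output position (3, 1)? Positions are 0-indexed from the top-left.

4

The receptive field on the input at this output position is [-8 -2 / -4 7]. Elementwise product with the kernel and sum: -8·-1 + -2·2.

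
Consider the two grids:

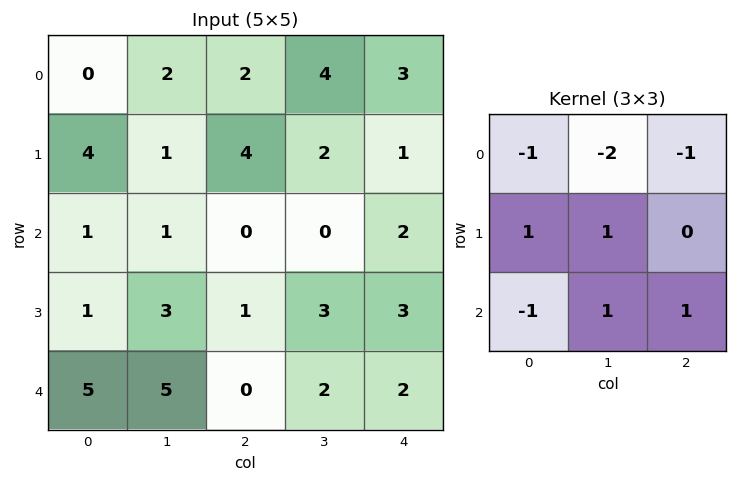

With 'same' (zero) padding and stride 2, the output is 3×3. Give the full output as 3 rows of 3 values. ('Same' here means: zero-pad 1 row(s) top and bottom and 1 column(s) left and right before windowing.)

5 9 6
-4 -9 -2
0 -3 -5

Output[0,0]: The receptive field on the zero-padded input at this output position is [0 0 0 / 0 0 2 / 0 4 1]. Elementwise product with the kernel and sum: 0·-1 + 0·-2 + 0·-1 + 0·1 + 0·1 + 0·-1 + 4·1 + 1·1.
Output[0,1]: The receptive field on the zero-padded input at this output position is [0 0 0 / 2 2 4 / 1 4 2]. Elementwise product with the kernel and sum: 0·-1 + 0·-2 + 0·-1 + 2·1 + 2·1 + 1·-1 + 4·1 + 2·1.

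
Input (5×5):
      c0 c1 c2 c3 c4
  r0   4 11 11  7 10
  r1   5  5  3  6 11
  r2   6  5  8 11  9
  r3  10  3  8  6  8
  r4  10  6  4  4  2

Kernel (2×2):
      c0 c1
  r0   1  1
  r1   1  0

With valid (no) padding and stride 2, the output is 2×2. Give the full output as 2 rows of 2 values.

20 21
21 27

Output[0,0]: The receptive field on the input at this output position is [4 11 / 5 5]. Elementwise product with the kernel and sum: 4·1 + 11·1 + 5·1.
Output[0,1]: The receptive field on the input at this output position is [11 7 / 3 6]. Elementwise product with the kernel and sum: 11·1 + 7·1 + 3·1.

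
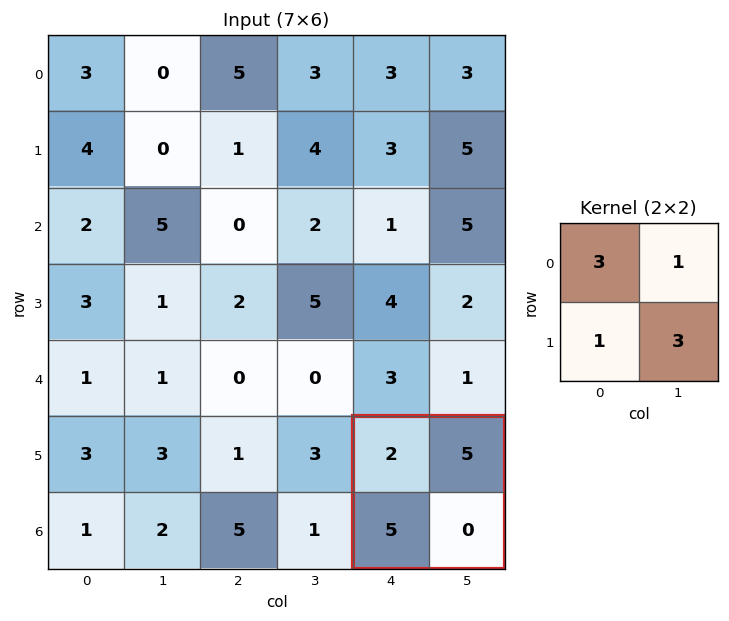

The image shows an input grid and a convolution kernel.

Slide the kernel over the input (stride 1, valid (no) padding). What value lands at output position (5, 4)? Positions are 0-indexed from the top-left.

16

The receptive field on the input at this output position is [2 5 / 5 0]. Elementwise product with the kernel and sum: 2·3 + 5·1 + 5·1 + 0·3.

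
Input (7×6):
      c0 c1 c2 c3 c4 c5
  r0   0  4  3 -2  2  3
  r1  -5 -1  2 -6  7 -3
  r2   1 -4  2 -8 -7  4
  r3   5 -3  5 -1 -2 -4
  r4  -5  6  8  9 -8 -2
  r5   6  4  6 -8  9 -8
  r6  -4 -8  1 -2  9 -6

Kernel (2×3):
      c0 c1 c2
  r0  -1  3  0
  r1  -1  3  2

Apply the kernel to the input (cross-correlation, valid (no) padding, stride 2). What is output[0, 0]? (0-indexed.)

The receptive field on the input at this output position is [0 4 3 / -5 -1 2]. Elementwise product with the kernel and sum: 0·-1 + 4·3 + -5·-1 + -1·3 + 2·2.

18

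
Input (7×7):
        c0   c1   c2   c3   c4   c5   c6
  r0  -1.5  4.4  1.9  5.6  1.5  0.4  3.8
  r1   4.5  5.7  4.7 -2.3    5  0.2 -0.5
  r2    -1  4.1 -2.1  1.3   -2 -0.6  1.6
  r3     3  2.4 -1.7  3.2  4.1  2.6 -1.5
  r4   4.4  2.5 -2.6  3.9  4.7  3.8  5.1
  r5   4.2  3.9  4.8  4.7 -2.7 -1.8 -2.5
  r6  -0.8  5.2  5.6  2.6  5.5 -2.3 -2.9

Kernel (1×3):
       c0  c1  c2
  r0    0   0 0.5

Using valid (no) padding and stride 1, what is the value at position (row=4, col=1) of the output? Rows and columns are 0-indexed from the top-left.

1.95

The receptive field on the input at this output position is [2.5 -2.6 3.9]. Elementwise product with the kernel and sum: 3.9·0.5.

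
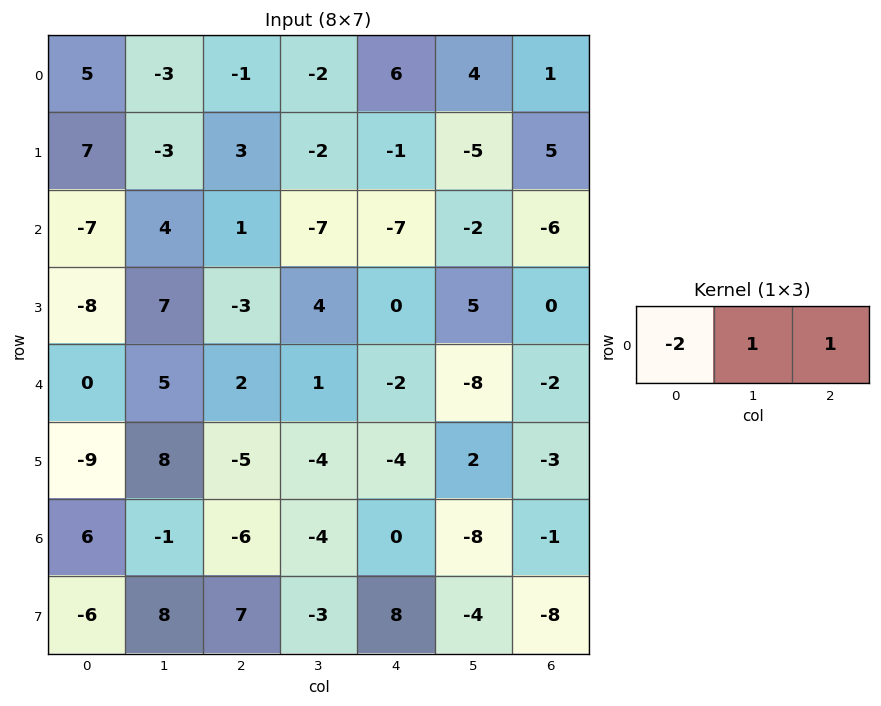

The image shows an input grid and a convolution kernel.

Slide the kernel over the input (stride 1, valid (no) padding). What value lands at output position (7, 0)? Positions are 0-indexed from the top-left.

27

The receptive field on the input at this output position is [-6 8 7]. Elementwise product with the kernel and sum: -6·-2 + 8·1 + 7·1.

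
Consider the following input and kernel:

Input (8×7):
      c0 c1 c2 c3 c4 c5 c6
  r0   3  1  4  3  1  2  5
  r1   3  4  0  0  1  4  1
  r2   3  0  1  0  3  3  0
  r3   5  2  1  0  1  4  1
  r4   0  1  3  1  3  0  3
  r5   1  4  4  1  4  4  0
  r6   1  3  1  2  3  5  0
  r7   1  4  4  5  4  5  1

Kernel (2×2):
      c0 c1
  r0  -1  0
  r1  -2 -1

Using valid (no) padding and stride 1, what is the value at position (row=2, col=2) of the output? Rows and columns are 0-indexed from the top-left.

The receptive field on the input at this output position is [1 0 / 1 0]. Elementwise product with the kernel and sum: 1·-1 + 1·-2 + 0·-1.

-3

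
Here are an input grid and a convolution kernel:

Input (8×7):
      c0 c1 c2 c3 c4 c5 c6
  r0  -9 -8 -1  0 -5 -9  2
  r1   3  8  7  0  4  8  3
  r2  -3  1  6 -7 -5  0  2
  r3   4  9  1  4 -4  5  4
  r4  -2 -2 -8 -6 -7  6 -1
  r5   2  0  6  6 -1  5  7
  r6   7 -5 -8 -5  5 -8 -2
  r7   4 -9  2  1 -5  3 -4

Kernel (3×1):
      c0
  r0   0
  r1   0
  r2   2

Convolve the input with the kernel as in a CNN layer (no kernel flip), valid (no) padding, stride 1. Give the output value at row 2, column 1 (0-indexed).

-4

The receptive field on the input at this output position is [1 / 9 / -2]. Elementwise product with the kernel and sum: -2·2.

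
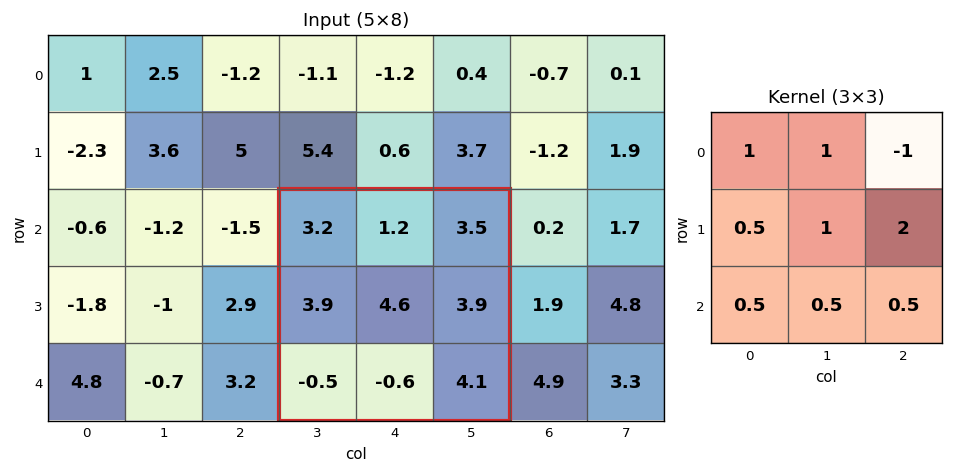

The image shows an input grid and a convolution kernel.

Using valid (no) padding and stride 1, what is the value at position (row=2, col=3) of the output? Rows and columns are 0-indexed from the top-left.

The receptive field on the input at this output position is [3.2 1.2 3.5 / 3.9 4.6 3.9 / -0.5 -0.6 4.1]. Elementwise product with the kernel and sum: 3.2·1 + 1.2·1 + 3.5·-1 + 3.9·0.5 + 4.6·1 + 3.9·2 + -0.5·0.5 + -0.6·0.5 + 4.1·0.5.

16.75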